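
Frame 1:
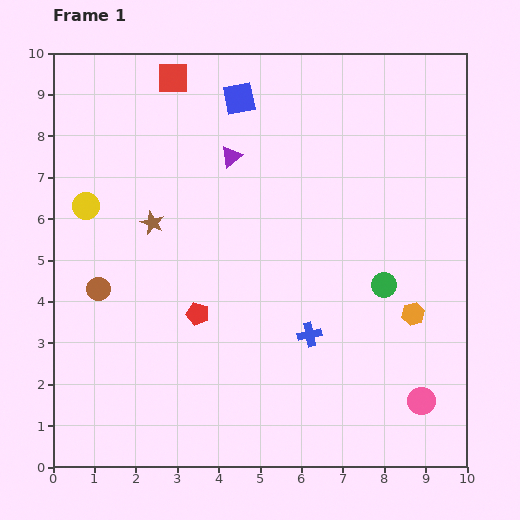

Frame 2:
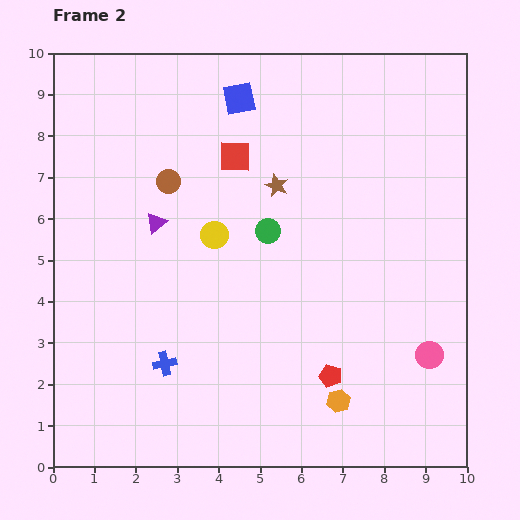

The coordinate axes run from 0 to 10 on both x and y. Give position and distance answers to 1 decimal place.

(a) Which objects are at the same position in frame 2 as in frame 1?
the blue square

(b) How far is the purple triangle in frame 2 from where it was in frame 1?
2.4

The purple triangle moved from (4.3, 7.5) to (2.5, 5.9), a distance of √(1.8² + 1.6²) ≈ 2.4.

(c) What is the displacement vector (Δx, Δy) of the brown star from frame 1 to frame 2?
(3.0, 0.9)

The brown star was at (2.4, 5.9) in frame 1 and (5.4, 6.8) in frame 2.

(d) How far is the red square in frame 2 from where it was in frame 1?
2.4

The red square moved from (2.9, 9.4) to (4.4, 7.5), a distance of √(1.5² + 1.9²) ≈ 2.4.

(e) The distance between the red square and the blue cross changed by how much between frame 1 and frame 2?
-1.7

Distance in frame 1: 7.0. Distance in frame 2: 5.3.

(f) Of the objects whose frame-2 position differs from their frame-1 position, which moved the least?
the pink circle

(moved 1.1)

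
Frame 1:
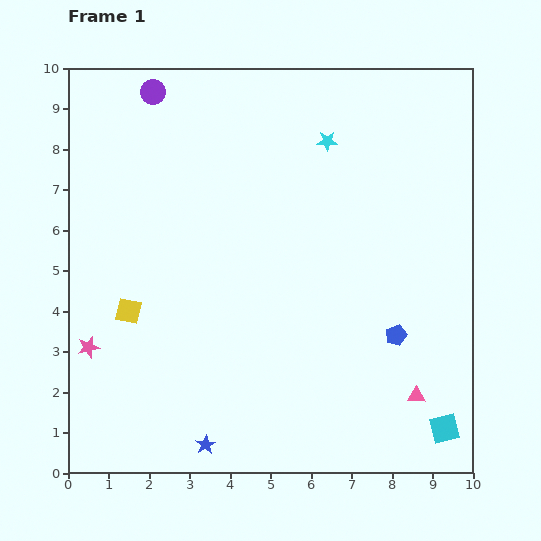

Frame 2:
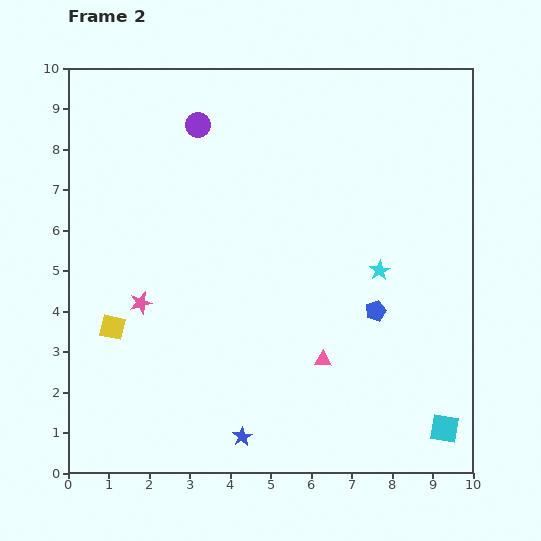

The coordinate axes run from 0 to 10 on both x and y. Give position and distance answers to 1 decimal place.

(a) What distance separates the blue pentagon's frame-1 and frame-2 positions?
0.8

The blue pentagon moved from (8.1, 3.4) to (7.6, 4.0), a distance of √(0.5² + 0.6²) ≈ 0.8.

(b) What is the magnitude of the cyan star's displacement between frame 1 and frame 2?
3.5

The cyan star moved from (6.4, 8.2) to (7.7, 5.0), a distance of √(1.3² + 3.2²) ≈ 3.5.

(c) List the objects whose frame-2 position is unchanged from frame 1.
the cyan square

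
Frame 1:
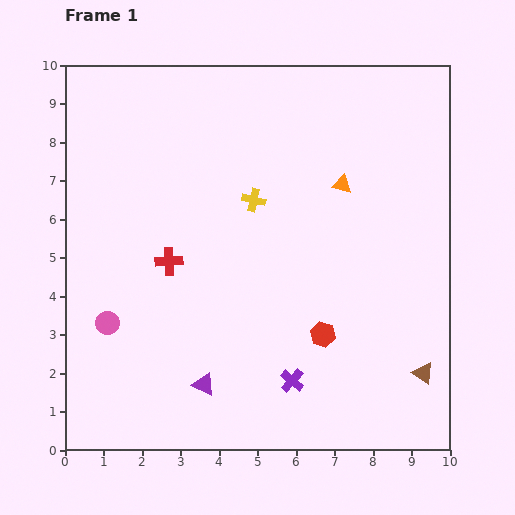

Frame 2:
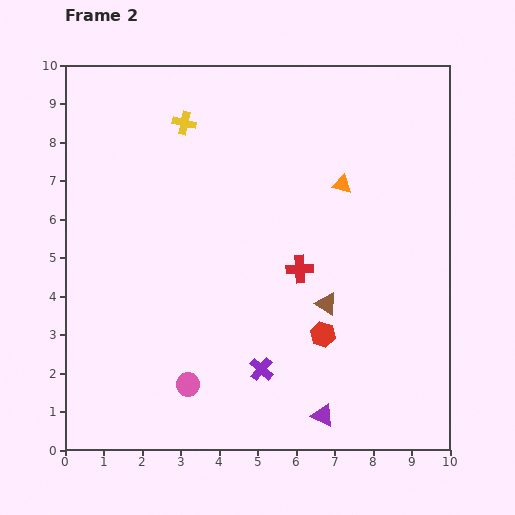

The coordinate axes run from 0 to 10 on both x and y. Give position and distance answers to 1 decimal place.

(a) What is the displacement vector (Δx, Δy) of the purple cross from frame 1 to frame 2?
(-0.8, 0.3)

The purple cross was at (5.9, 1.8) in frame 1 and (5.1, 2.1) in frame 2.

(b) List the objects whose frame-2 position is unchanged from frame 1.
the red hexagon, the orange triangle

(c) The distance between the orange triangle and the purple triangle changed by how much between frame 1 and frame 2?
-0.3

Distance in frame 1: 6.3. Distance in frame 2: 6.0.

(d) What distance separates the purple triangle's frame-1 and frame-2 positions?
3.2

The purple triangle moved from (3.6, 1.7) to (6.7, 0.9), a distance of √(3.1² + 0.8²) ≈ 3.2.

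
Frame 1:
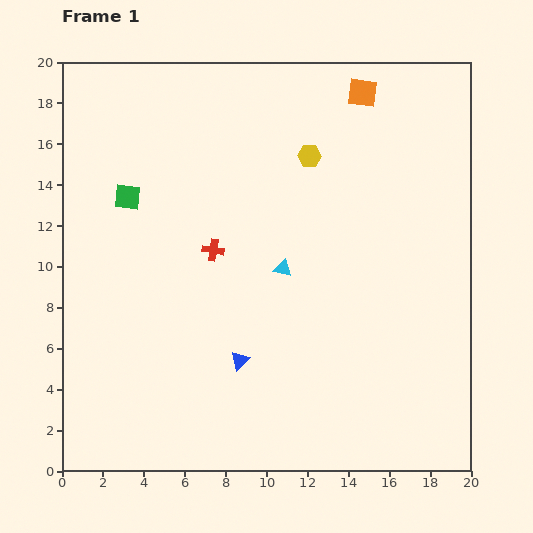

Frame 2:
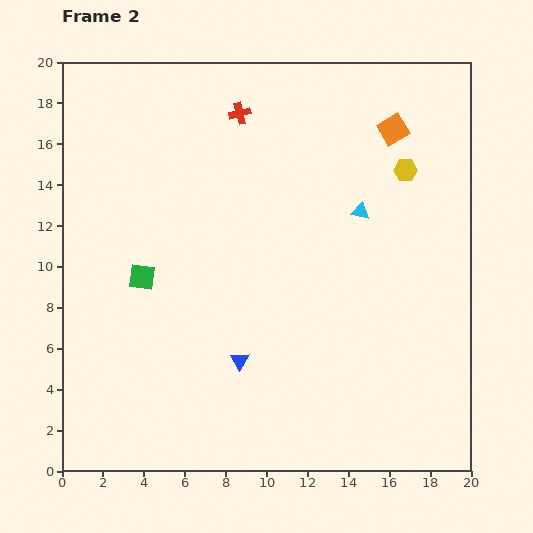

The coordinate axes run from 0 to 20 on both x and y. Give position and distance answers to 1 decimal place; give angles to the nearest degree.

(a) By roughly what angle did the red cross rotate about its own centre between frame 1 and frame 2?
23° counter-clockwise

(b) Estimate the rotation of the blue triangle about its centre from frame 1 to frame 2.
15° counter-clockwise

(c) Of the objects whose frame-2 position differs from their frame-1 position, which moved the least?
the orange square

(moved 2.3)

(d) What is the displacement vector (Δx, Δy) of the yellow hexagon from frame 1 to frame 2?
(4.7, -0.7)

The yellow hexagon was at (12.1, 15.4) in frame 1 and (16.8, 14.7) in frame 2.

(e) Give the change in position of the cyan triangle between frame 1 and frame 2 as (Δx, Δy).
(3.8, 2.8)

The cyan triangle was at (10.8, 9.9) in frame 1 and (14.6, 12.7) in frame 2.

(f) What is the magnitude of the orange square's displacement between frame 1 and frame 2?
2.3

The orange square moved from (14.7, 18.5) to (16.2, 16.7), a distance of √(1.5² + 1.8²) ≈ 2.3.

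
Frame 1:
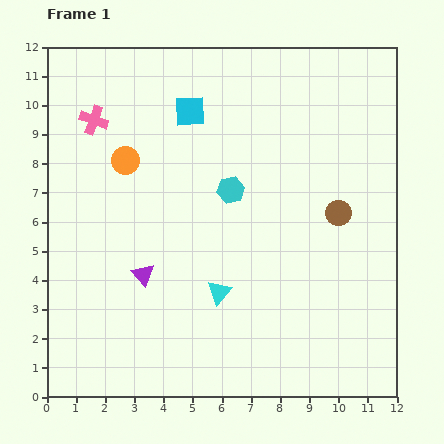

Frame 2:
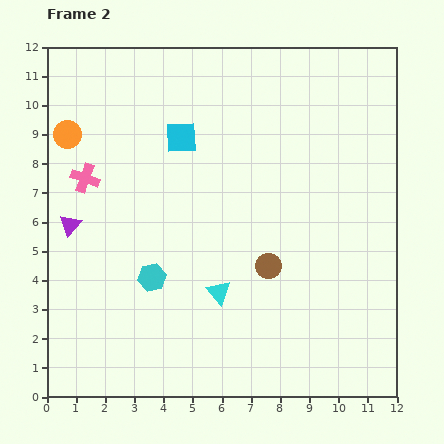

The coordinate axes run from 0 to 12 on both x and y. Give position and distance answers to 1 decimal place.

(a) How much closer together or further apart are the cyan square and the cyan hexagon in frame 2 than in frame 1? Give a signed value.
+1.9

Distance in frame 1: 3.0. Distance in frame 2: 4.9.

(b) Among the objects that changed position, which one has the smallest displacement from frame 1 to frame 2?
the cyan square

(moved 0.9)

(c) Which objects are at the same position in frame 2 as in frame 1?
the cyan triangle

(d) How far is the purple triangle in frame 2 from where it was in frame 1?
3.0

The purple triangle moved from (3.3, 4.2) to (0.8, 5.9), a distance of √(2.5² + 1.7²) ≈ 3.0.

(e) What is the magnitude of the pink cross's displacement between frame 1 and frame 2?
2.0

The pink cross moved from (1.6, 9.5) to (1.3, 7.5), a distance of √(0.3² + 2.0²) ≈ 2.0.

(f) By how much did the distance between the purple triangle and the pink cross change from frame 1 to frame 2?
-3.9

Distance in frame 1: 5.6. Distance in frame 2: 1.7.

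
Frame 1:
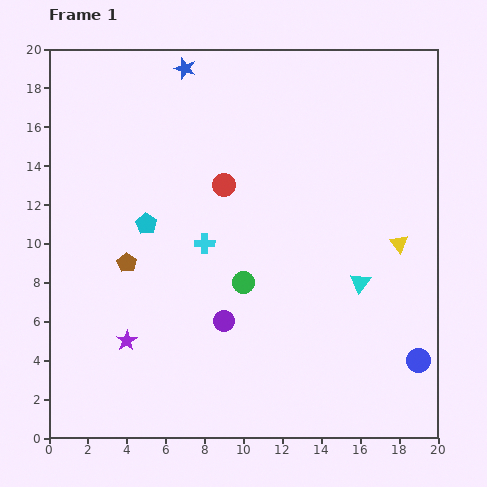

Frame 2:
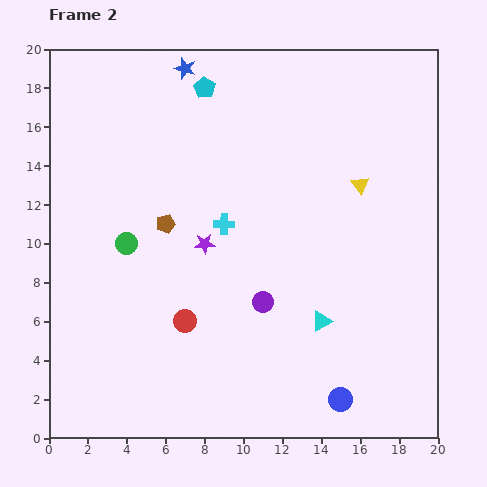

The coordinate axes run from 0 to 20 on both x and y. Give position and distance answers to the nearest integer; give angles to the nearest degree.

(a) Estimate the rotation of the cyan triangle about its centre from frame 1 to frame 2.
24° clockwise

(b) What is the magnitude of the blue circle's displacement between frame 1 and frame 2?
4

The blue circle moved from (19, 4) to (15, 2), a distance of √(4² + 2²) ≈ 4.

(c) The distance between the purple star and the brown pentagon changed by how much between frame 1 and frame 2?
-2

Distance in frame 1: 4. Distance in frame 2: 2.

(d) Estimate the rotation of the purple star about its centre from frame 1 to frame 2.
29° clockwise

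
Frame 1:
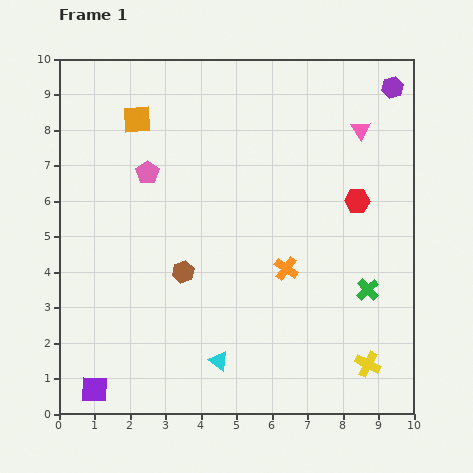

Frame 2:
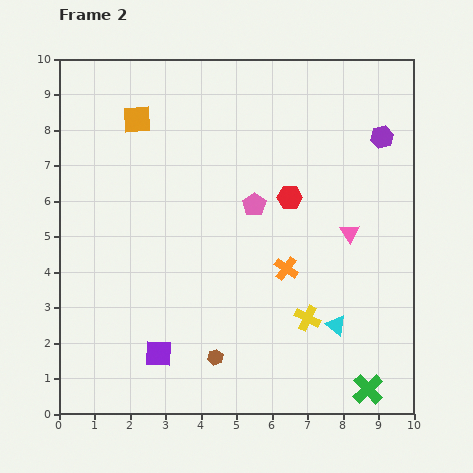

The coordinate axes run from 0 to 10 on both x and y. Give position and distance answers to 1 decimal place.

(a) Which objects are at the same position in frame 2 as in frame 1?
the orange square, the orange cross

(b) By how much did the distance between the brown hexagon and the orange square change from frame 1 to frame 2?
+2.6

Distance in frame 1: 4.5. Distance in frame 2: 7.1.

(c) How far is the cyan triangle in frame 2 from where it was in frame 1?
3.4

The cyan triangle moved from (4.5, 1.5) to (7.8, 2.5), a distance of √(3.3² + 1.0²) ≈ 3.4.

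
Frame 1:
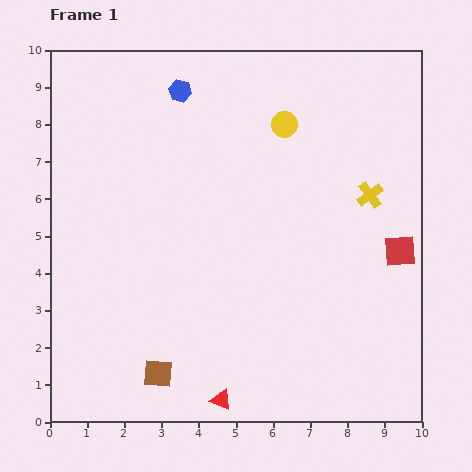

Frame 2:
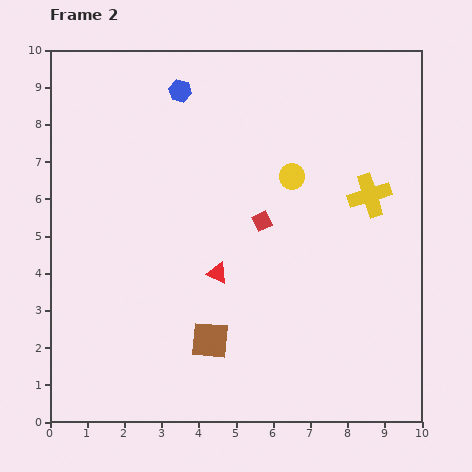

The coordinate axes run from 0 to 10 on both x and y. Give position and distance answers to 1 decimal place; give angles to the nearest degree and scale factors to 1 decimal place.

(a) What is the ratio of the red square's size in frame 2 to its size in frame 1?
0.6×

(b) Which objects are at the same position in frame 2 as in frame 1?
the yellow cross, the blue hexagon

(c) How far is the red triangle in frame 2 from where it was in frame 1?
3.4

The red triangle moved from (4.6, 0.6) to (4.5, 4.0), a distance of √(0.1² + 3.4²) ≈ 3.4.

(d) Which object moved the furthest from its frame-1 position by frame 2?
the red square

(moved 3.8; next 3.4)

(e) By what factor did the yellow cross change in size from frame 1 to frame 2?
1.6×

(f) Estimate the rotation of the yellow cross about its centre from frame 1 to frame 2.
17° clockwise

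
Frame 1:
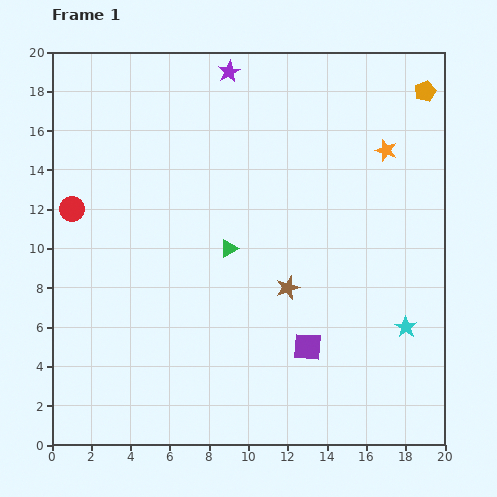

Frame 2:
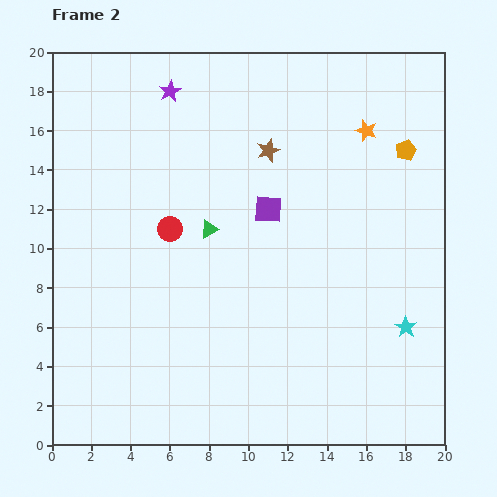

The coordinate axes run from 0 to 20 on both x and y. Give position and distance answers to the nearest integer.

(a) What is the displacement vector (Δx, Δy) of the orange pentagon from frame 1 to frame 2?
(-1, -3)

The orange pentagon was at (19, 18) in frame 1 and (18, 15) in frame 2.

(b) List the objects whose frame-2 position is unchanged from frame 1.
the cyan star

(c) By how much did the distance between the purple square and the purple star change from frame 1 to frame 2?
-7

Distance in frame 1: 15. Distance in frame 2: 8.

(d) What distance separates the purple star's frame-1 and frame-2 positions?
3

The purple star moved from (9, 19) to (6, 18), a distance of √(3² + 1²) ≈ 3.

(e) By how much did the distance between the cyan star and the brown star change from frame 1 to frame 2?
+5

Distance in frame 1: 6. Distance in frame 2: 11.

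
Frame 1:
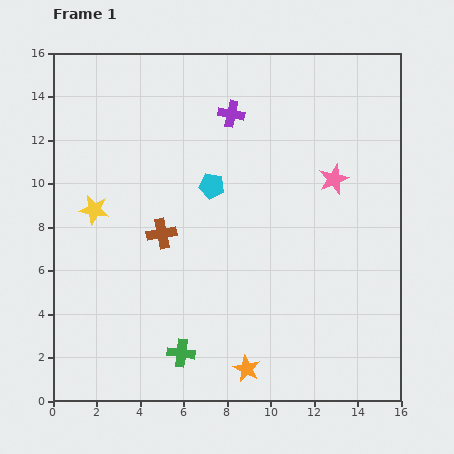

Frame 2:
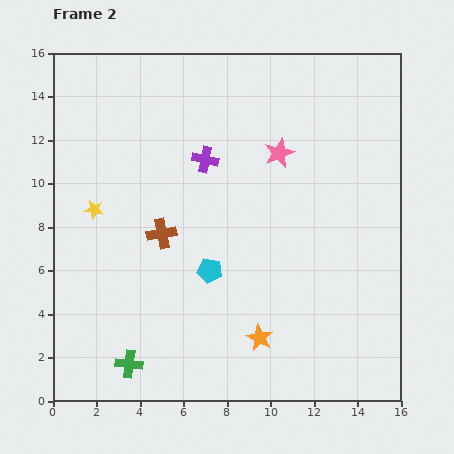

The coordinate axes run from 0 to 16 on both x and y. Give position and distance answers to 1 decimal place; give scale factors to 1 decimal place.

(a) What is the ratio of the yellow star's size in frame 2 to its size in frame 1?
0.7×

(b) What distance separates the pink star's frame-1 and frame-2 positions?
2.8

The pink star moved from (12.9, 10.2) to (10.4, 11.4), a distance of √(2.5² + 1.2²) ≈ 2.8.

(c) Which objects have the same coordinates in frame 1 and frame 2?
the brown cross, the yellow star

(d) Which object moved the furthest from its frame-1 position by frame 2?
the cyan pentagon

(moved 3.9; next 2.8)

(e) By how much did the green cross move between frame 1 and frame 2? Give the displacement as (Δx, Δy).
(-2.4, -0.5)

The green cross was at (5.9, 2.2) in frame 1 and (3.5, 1.7) in frame 2.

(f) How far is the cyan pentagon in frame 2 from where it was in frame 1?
3.9

The cyan pentagon moved from (7.3, 9.9) to (7.2, 6.0), a distance of √(0.1² + 3.9²) ≈ 3.9.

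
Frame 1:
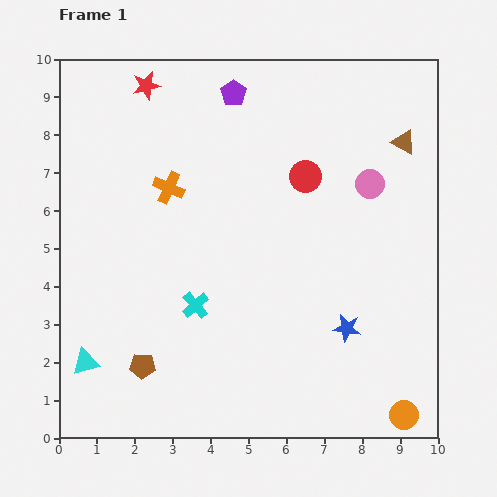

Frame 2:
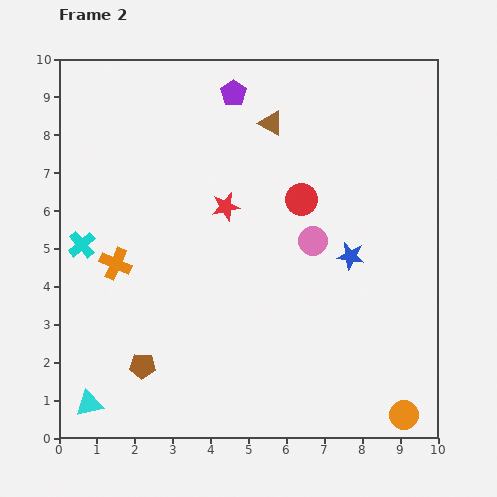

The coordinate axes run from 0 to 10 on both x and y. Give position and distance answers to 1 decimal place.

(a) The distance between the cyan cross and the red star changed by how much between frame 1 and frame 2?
-2.0

Distance in frame 1: 5.9. Distance in frame 2: 3.9.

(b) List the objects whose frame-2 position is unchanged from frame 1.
the orange circle, the purple pentagon, the brown pentagon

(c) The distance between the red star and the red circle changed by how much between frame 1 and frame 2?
-2.8

Distance in frame 1: 4.8. Distance in frame 2: 2.0.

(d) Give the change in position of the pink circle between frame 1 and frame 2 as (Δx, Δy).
(-1.5, -1.5)

The pink circle was at (8.2, 6.7) in frame 1 and (6.7, 5.2) in frame 2.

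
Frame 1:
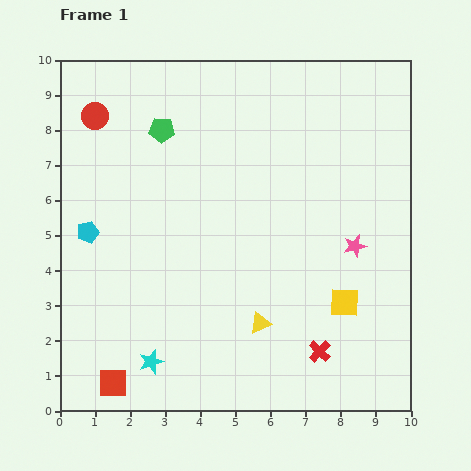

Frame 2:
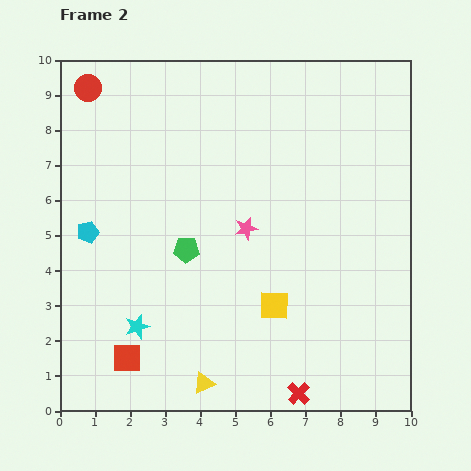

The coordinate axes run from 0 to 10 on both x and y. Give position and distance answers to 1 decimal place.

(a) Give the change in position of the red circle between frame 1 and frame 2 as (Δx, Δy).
(-0.2, 0.8)

The red circle was at (1.0, 8.4) in frame 1 and (0.8, 9.2) in frame 2.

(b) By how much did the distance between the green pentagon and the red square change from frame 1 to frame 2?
-3.8

Distance in frame 1: 7.3. Distance in frame 2: 3.5.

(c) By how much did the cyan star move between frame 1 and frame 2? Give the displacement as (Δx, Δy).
(-0.4, 1.0)

The cyan star was at (2.6, 1.4) in frame 1 and (2.2, 2.4) in frame 2.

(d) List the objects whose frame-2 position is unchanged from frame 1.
the cyan pentagon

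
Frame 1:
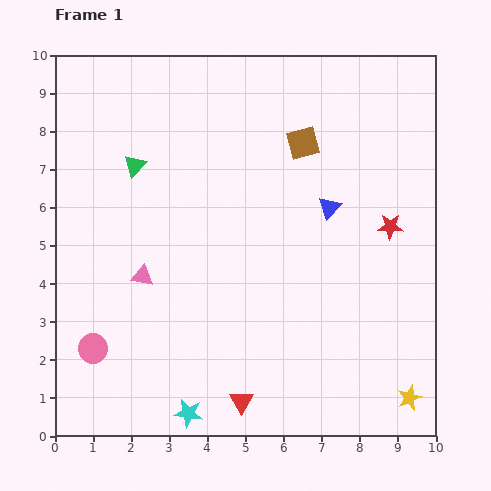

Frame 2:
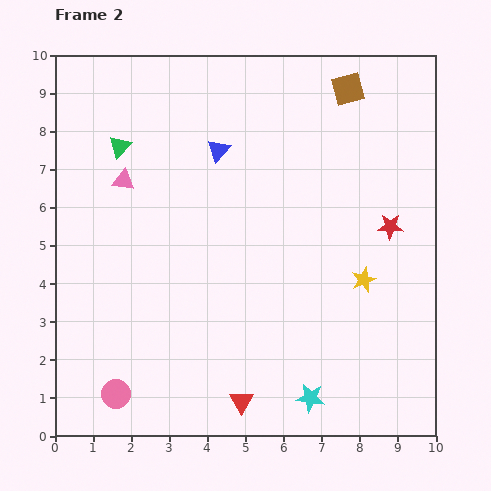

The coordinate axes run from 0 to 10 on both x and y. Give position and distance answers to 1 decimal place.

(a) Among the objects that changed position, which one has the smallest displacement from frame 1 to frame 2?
the green triangle

(moved 0.6)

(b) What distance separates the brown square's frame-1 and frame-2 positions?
1.8

The brown square moved from (6.5, 7.7) to (7.7, 9.1), a distance of √(1.2² + 1.4²) ≈ 1.8.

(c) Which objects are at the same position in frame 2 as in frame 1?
the red star, the red triangle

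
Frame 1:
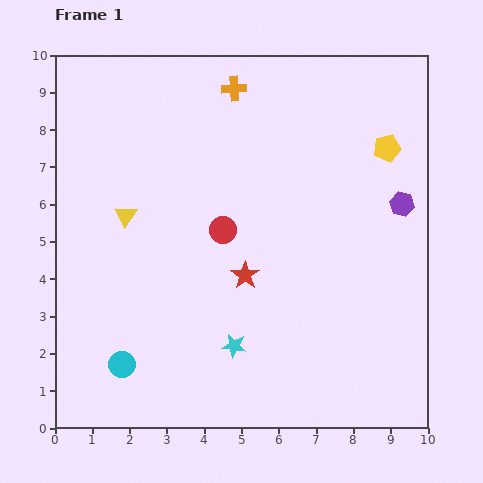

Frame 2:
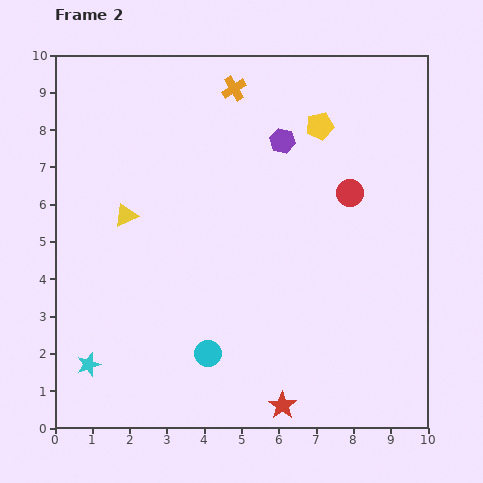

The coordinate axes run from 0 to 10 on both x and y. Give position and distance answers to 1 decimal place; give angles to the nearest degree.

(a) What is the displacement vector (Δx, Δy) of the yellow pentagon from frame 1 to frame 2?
(-1.8, 0.6)

The yellow pentagon was at (8.9, 7.5) in frame 1 and (7.1, 8.1) in frame 2.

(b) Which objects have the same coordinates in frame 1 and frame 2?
the orange cross, the yellow triangle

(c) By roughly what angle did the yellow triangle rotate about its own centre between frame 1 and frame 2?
33° clockwise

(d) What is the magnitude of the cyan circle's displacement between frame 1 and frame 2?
2.3

The cyan circle moved from (1.8, 1.7) to (4.1, 2.0), a distance of √(2.3² + 0.3²) ≈ 2.3.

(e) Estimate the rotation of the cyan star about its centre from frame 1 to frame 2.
27° counter-clockwise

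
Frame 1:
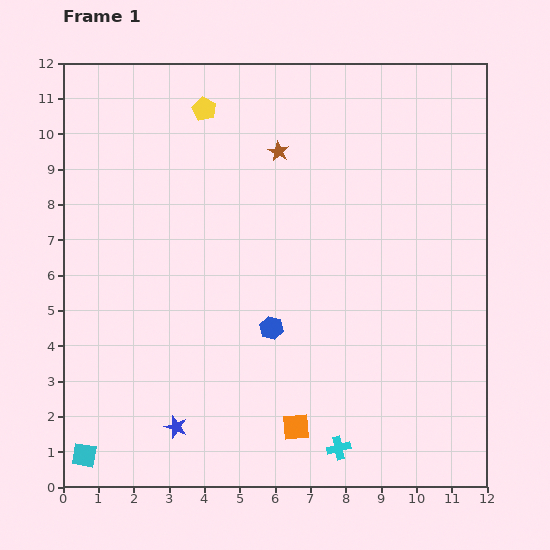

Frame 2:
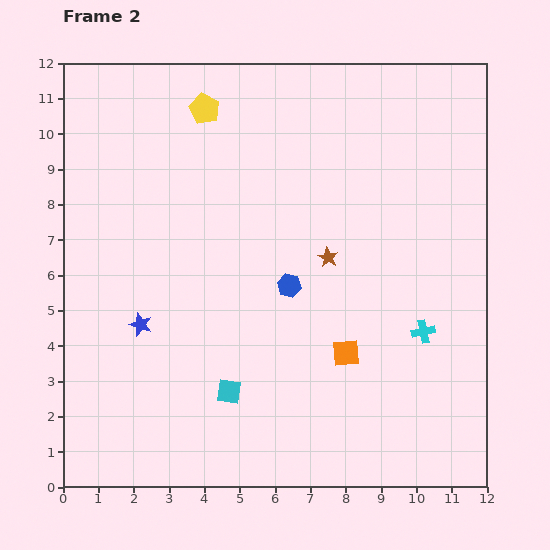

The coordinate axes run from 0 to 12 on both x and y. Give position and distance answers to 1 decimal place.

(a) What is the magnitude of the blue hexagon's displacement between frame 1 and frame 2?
1.3

The blue hexagon moved from (5.9, 4.5) to (6.4, 5.7), a distance of √(0.5² + 1.2²) ≈ 1.3.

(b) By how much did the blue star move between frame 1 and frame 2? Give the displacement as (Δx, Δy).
(-1.0, 2.9)

The blue star was at (3.2, 1.7) in frame 1 and (2.2, 4.6) in frame 2.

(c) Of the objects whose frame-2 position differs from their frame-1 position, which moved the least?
the blue hexagon

(moved 1.3)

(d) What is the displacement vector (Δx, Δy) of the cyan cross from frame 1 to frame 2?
(2.4, 3.3)

The cyan cross was at (7.8, 1.1) in frame 1 and (10.2, 4.4) in frame 2.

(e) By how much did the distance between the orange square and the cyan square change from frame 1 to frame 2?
-2.6

Distance in frame 1: 6.1. Distance in frame 2: 3.5.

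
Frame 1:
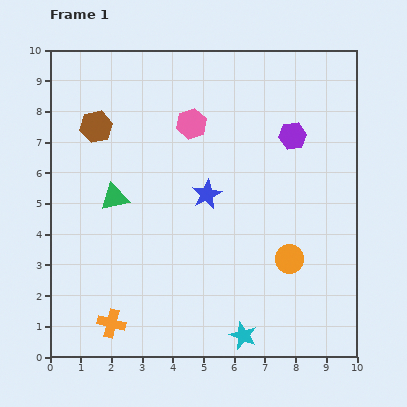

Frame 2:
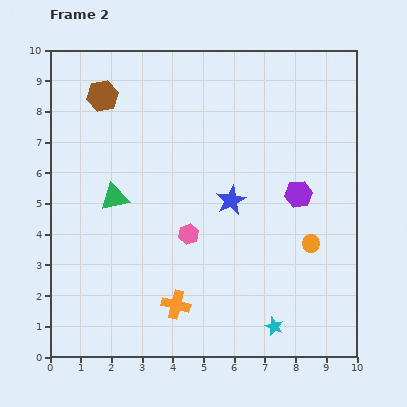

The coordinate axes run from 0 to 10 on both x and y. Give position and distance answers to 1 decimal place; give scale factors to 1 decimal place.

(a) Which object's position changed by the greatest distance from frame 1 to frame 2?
the pink hexagon

(moved 3.6; next 2.2)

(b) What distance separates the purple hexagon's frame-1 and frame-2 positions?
1.9

The purple hexagon moved from (7.9, 7.2) to (8.1, 5.3), a distance of √(0.2² + 1.9²) ≈ 1.9.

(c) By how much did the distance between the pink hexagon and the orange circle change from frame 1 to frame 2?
-1.4

Distance in frame 1: 5.4. Distance in frame 2: 4.0.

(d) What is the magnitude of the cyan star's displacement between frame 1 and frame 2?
1.0

The cyan star moved from (6.3, 0.7) to (7.3, 1.0), a distance of √(1.0² + 0.3²) ≈ 1.0.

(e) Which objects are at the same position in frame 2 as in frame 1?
the green triangle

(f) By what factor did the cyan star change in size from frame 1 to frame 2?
0.7×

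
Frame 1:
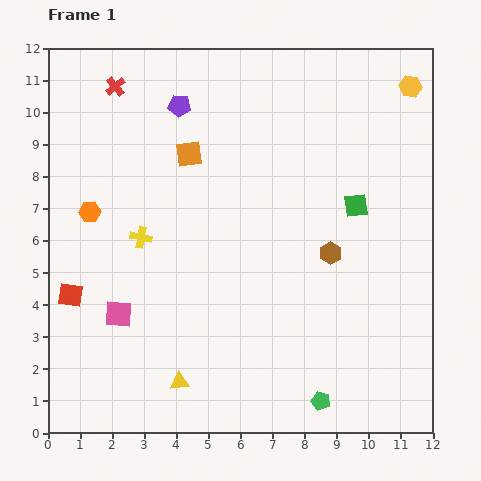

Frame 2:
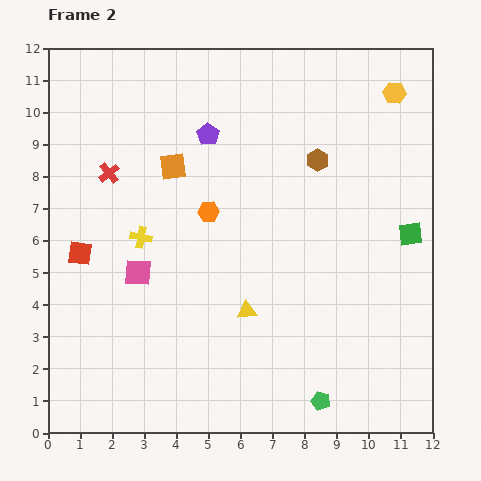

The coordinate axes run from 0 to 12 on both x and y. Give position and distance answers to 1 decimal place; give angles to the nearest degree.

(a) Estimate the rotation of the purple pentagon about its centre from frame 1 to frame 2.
27° clockwise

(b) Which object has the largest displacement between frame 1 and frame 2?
the orange hexagon

(moved 3.7; next 3.0)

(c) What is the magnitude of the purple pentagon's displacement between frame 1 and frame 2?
1.3

The purple pentagon moved from (4.1, 10.2) to (5.0, 9.3), a distance of √(0.9² + 0.9²) ≈ 1.3.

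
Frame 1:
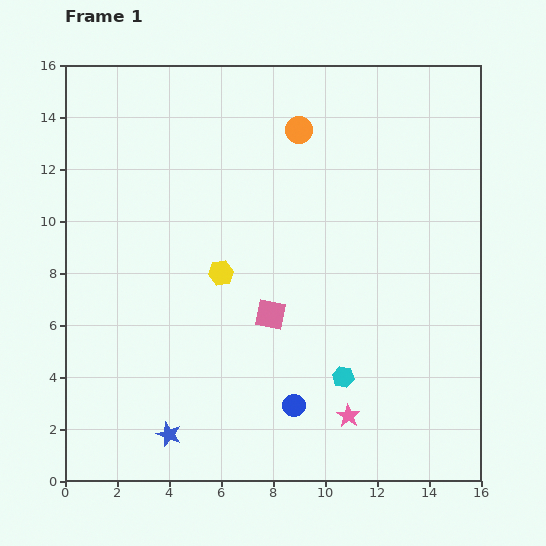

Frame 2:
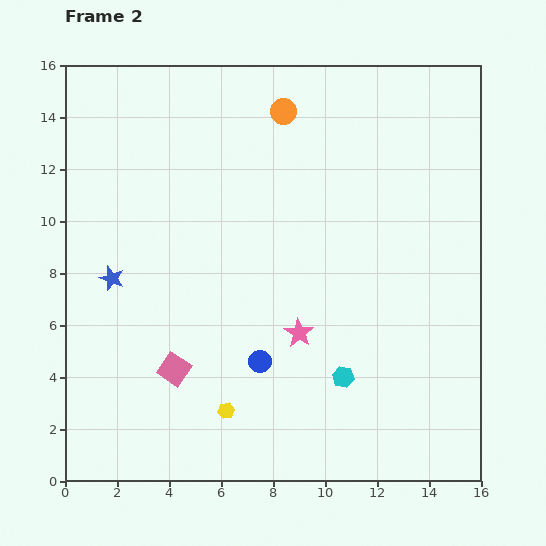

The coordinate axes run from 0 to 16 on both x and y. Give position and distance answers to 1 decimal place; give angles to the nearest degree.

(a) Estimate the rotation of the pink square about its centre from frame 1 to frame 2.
23° clockwise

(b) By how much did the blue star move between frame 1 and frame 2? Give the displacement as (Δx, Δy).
(-2.2, 6.0)

The blue star was at (4.0, 1.8) in frame 1 and (1.8, 7.8) in frame 2.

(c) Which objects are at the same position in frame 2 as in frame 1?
the cyan hexagon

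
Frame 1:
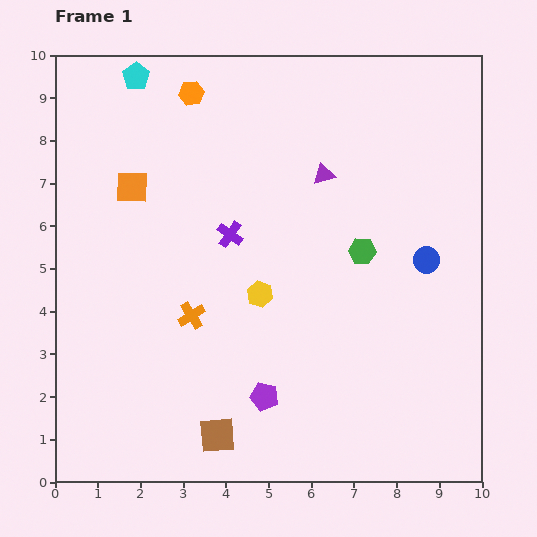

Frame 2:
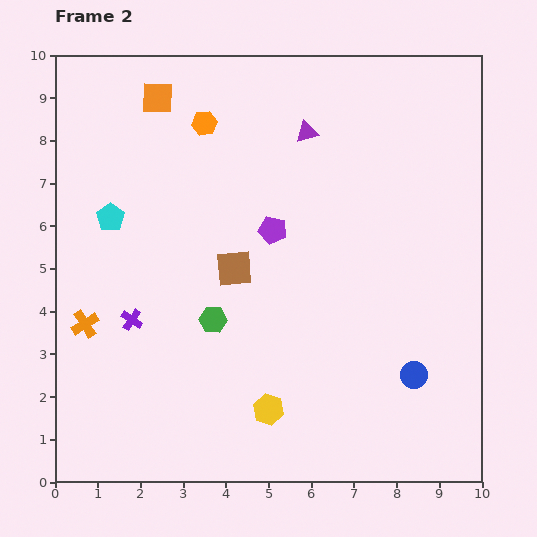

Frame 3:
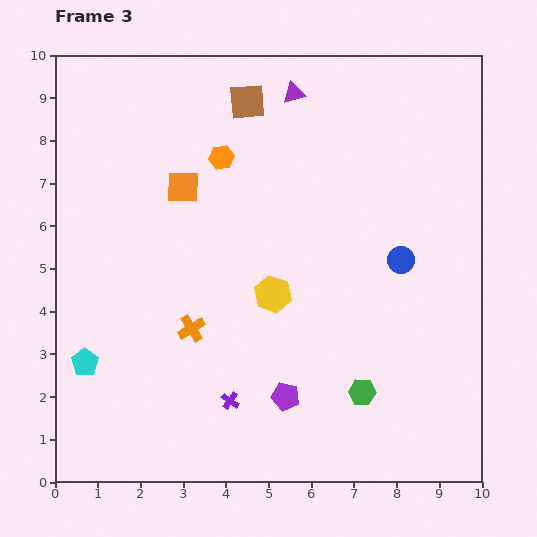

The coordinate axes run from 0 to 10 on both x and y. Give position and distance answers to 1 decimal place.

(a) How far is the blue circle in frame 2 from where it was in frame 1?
2.7

The blue circle moved from (8.7, 5.2) to (8.4, 2.5), a distance of √(0.3² + 2.7²) ≈ 2.7.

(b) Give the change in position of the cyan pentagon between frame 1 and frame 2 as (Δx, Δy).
(-0.6, -3.3)

The cyan pentagon was at (1.9, 9.5) in frame 1 and (1.3, 6.2) in frame 2.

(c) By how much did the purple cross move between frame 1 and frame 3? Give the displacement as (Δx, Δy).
(0.0, -3.9)

The purple cross was at (4.1, 5.8) in frame 1 and (4.1, 1.9) in frame 3.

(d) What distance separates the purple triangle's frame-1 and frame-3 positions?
2.0

The purple triangle moved from (6.3, 7.2) to (5.6, 9.1), a distance of √(0.7² + 1.9²) ≈ 2.0.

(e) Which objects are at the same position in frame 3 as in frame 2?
none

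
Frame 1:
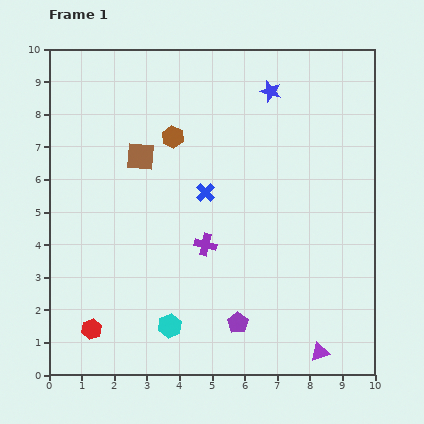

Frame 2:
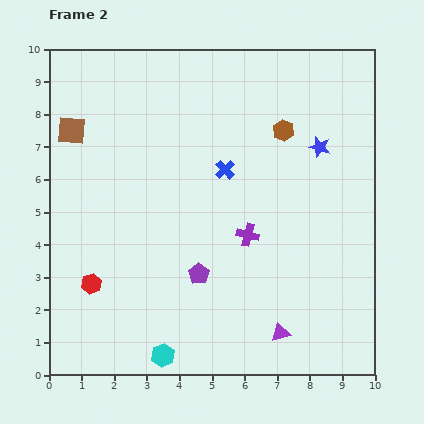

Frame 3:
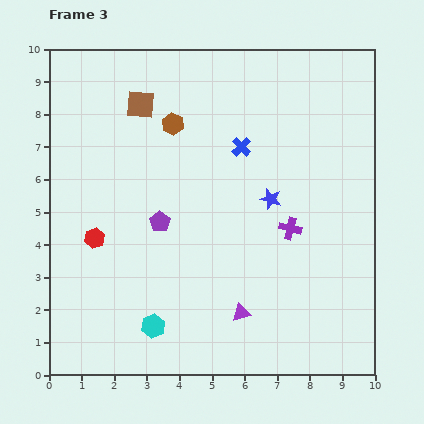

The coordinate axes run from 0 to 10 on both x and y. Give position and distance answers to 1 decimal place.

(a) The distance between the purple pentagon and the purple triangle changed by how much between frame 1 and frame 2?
+0.4

Distance in frame 1: 2.7. Distance in frame 2: 3.1.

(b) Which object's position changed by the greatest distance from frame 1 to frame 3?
the purple pentagon

(moved 3.9; next 3.3)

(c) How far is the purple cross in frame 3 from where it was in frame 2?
1.3

The purple cross moved from (6.1, 4.3) to (7.4, 4.5), a distance of √(1.3² + 0.2²) ≈ 1.3.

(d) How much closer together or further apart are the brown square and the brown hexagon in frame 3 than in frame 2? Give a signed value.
-5.3

Distance in frame 2: 6.5. Distance in frame 3: 1.2.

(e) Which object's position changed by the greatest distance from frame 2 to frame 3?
the brown hexagon

(moved 3.4; next 2.2)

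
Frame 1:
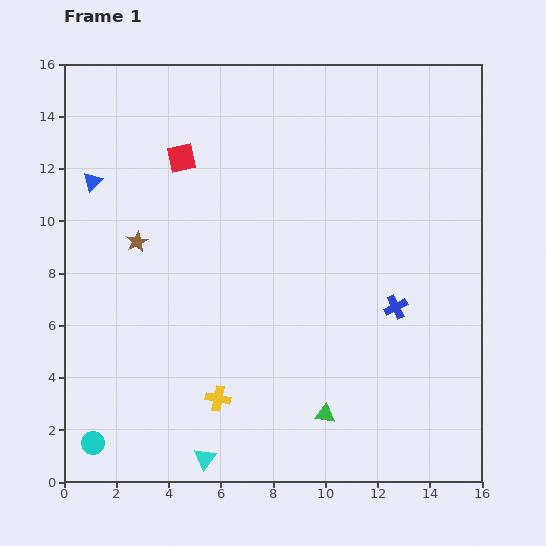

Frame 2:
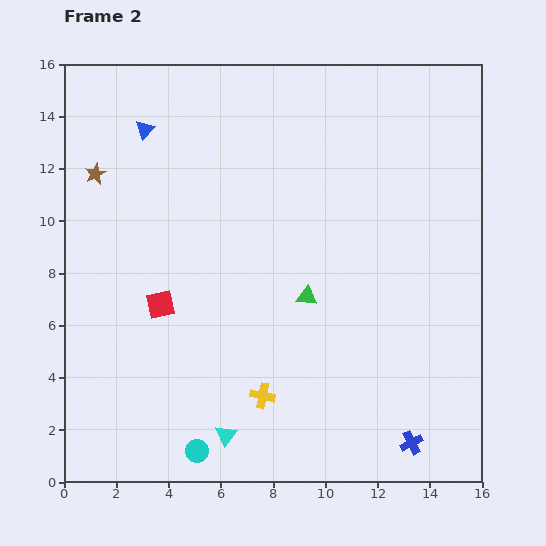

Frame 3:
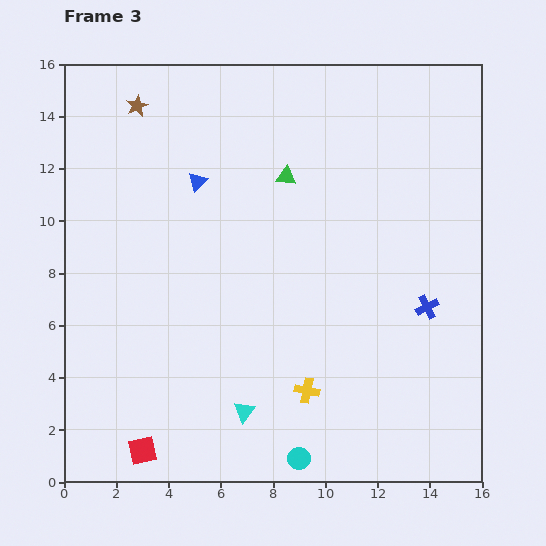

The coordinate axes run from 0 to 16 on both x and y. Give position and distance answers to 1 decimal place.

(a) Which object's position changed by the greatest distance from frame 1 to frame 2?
the red square

(moved 5.7; next 5.2)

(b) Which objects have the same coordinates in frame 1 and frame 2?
none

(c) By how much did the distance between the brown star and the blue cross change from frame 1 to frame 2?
+5.7

Distance in frame 1: 10.2. Distance in frame 2: 15.9.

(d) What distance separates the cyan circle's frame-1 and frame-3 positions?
7.9

The cyan circle moved from (1.1, 1.5) to (9.0, 0.9), a distance of √(7.9² + 0.6²) ≈ 7.9.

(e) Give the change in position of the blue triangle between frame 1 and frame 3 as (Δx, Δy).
(4.0, 0.0)

The blue triangle was at (1.1, 11.5) in frame 1 and (5.1, 11.5) in frame 3.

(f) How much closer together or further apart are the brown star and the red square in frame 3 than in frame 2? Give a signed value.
+7.6

Distance in frame 2: 5.6. Distance in frame 3: 13.2.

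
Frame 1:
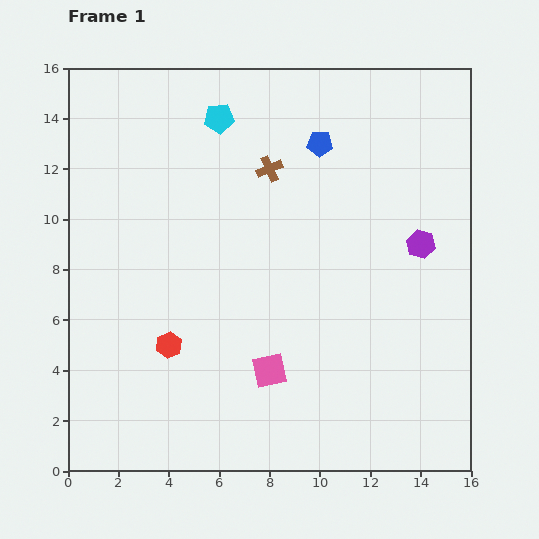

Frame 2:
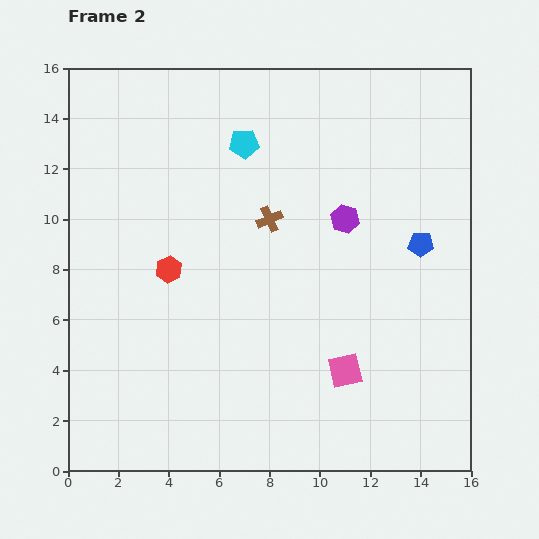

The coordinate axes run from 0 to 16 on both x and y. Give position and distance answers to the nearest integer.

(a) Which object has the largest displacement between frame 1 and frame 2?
the blue pentagon

(moved 6; next 3)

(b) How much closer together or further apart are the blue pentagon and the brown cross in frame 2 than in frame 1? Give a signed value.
+4

Distance in frame 1: 2. Distance in frame 2: 6.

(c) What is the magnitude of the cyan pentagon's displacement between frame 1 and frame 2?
1

The cyan pentagon moved from (6, 14) to (7, 13), a distance of √(1² + 1²) ≈ 1.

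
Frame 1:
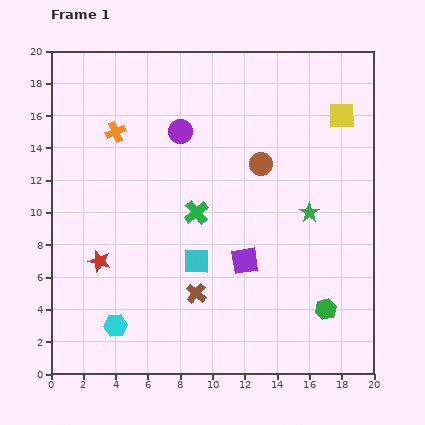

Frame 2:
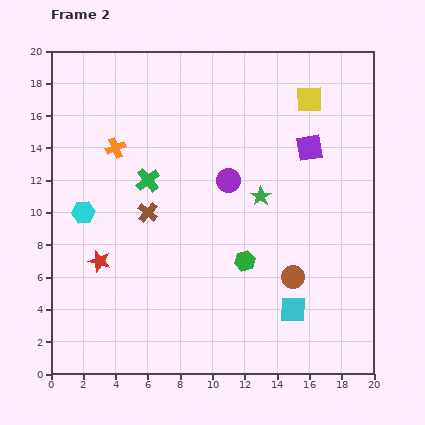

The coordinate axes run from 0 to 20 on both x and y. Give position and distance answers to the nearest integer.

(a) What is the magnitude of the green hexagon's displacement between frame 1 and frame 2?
6

The green hexagon moved from (17, 4) to (12, 7), a distance of √(5² + 3²) ≈ 6.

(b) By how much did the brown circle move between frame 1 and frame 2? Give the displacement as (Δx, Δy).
(2, -7)

The brown circle was at (13, 13) in frame 1 and (15, 6) in frame 2.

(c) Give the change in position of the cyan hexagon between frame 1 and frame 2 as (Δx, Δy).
(-2, 7)

The cyan hexagon was at (4, 3) in frame 1 and (2, 10) in frame 2.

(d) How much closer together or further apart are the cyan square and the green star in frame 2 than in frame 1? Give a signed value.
-1

Distance in frame 1: 8. Distance in frame 2: 7.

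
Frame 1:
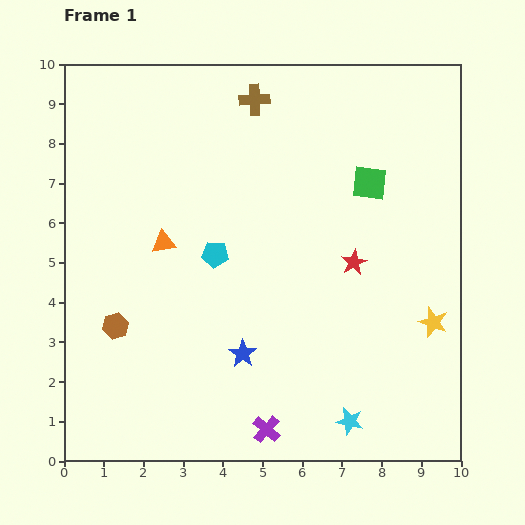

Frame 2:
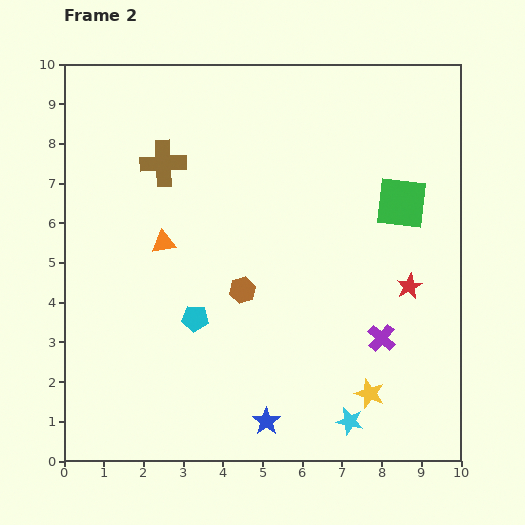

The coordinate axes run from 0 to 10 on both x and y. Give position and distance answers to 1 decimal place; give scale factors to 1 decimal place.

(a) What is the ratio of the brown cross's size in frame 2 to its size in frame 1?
1.5×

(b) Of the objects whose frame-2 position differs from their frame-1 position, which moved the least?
the green square

(moved 0.9)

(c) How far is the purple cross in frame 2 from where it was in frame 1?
3.7

The purple cross moved from (5.1, 0.8) to (8.0, 3.1), a distance of √(2.9² + 2.3²) ≈ 3.7.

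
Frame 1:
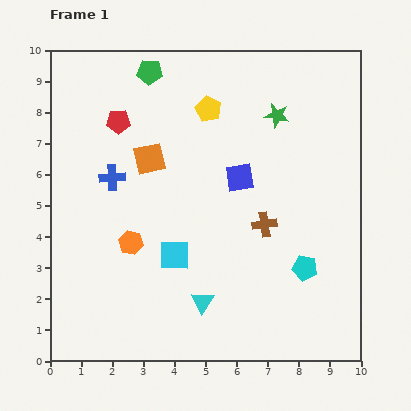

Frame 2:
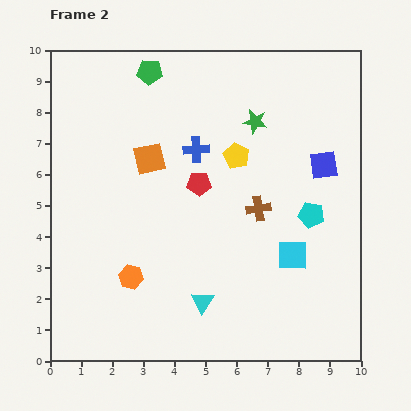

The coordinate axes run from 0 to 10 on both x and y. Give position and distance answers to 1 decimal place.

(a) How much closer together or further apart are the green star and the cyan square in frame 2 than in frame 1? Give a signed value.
-1.1

Distance in frame 1: 5.6. Distance in frame 2: 4.5.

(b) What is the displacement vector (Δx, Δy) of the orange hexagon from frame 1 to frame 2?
(0.0, -1.1)

The orange hexagon was at (2.6, 3.8) in frame 1 and (2.6, 2.7) in frame 2.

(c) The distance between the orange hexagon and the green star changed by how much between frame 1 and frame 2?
+0.2

Distance in frame 1: 6.2. Distance in frame 2: 6.4.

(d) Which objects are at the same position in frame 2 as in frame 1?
the cyan triangle, the green pentagon, the orange square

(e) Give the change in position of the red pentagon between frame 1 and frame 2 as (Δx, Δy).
(2.6, -2.0)

The red pentagon was at (2.2, 7.7) in frame 1 and (4.8, 5.7) in frame 2.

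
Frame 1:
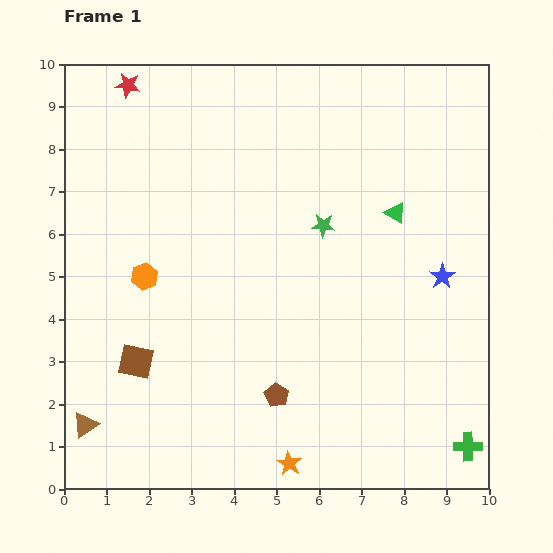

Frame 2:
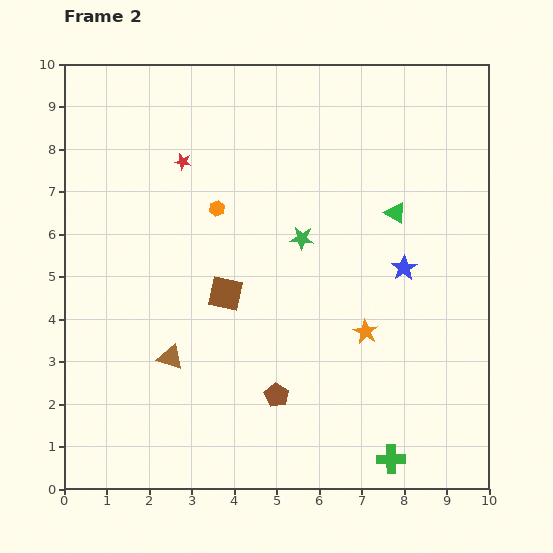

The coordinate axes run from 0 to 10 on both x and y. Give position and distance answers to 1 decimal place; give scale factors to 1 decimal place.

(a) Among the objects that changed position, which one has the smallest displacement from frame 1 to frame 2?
the green star

(moved 0.6)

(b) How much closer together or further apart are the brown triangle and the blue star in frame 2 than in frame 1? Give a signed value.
-3.2

Distance in frame 1: 9.1. Distance in frame 2: 5.9.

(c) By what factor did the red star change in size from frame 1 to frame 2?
0.7×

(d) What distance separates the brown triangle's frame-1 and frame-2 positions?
2.6

The brown triangle moved from (0.5, 1.5) to (2.5, 3.1), a distance of √(2.0² + 1.6²) ≈ 2.6.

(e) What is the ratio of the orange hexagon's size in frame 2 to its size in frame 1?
0.6×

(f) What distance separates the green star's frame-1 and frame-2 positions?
0.6

The green star moved from (6.1, 6.2) to (5.6, 5.9), a distance of √(0.5² + 0.3²) ≈ 0.6.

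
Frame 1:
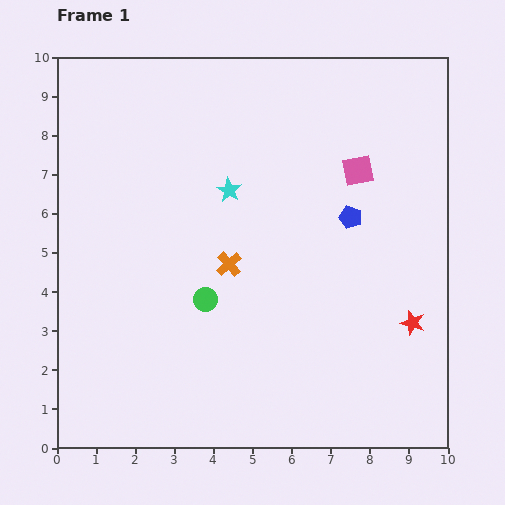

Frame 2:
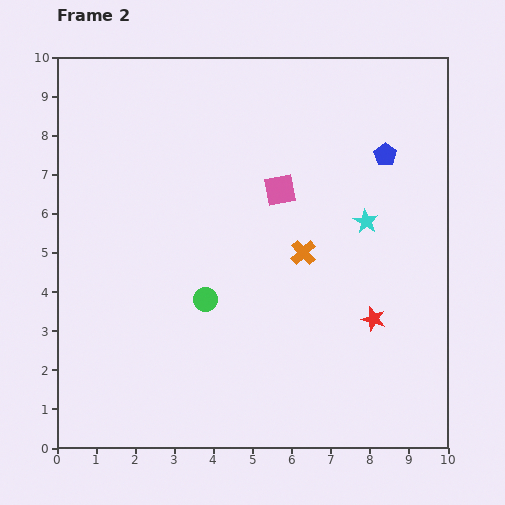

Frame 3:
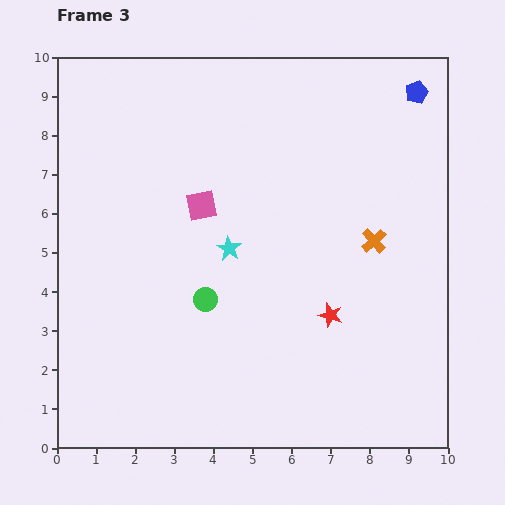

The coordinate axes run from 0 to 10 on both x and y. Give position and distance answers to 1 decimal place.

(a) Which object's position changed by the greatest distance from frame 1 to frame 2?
the cyan star

(moved 3.6; next 2.1)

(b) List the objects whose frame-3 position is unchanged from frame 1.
the green circle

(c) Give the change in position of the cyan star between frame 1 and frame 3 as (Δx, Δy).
(0.0, -1.5)

The cyan star was at (4.4, 6.6) in frame 1 and (4.4, 5.1) in frame 3.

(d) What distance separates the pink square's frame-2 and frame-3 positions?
2.0

The pink square moved from (5.7, 6.6) to (3.7, 6.2), a distance of √(2.0² + 0.4²) ≈ 2.0.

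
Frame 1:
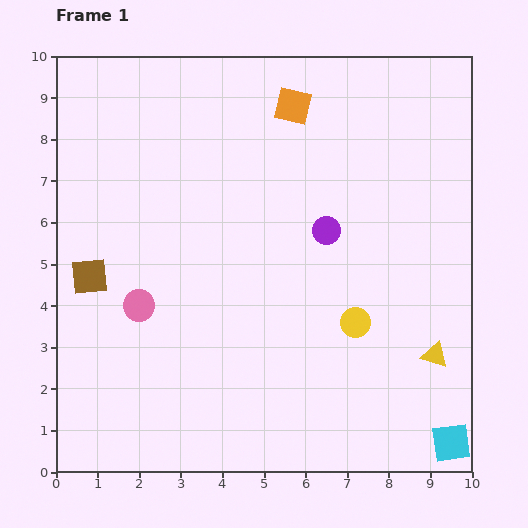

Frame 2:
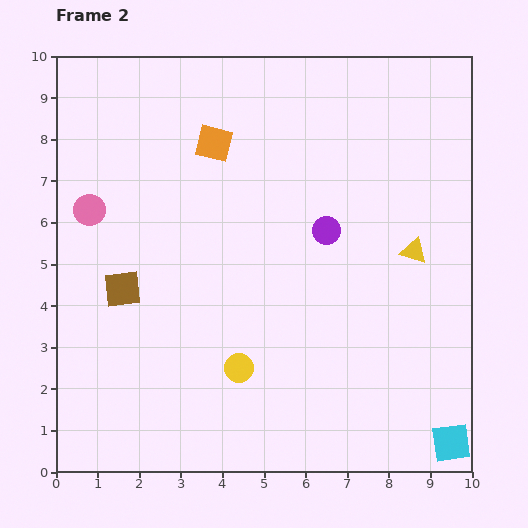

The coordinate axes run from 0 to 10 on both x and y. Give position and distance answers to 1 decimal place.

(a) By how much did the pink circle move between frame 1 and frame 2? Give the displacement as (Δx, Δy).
(-1.2, 2.3)

The pink circle was at (2.0, 4.0) in frame 1 and (0.8, 6.3) in frame 2.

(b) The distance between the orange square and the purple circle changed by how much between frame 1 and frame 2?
+0.3

Distance in frame 1: 3.1. Distance in frame 2: 3.4.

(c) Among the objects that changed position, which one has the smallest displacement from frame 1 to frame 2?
the brown square

(moved 0.9)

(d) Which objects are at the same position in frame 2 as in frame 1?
the purple circle, the cyan square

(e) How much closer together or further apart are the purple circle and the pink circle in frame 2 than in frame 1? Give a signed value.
+0.9

Distance in frame 1: 4.8. Distance in frame 2: 5.7.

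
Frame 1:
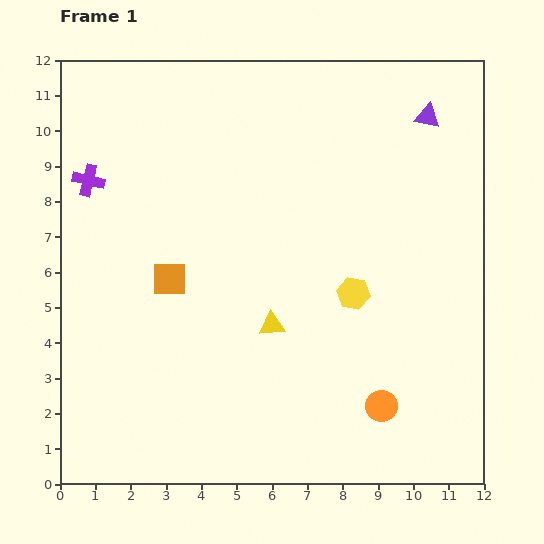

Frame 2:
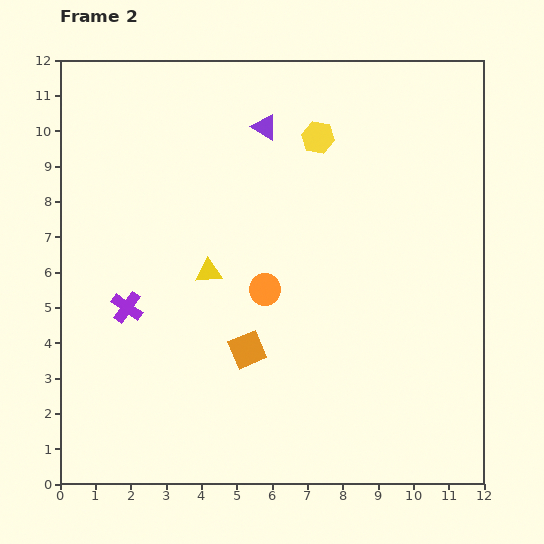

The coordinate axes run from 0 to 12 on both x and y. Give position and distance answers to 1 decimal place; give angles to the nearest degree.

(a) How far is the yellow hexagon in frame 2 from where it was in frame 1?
4.5

The yellow hexagon moved from (8.3, 5.4) to (7.3, 9.8), a distance of √(1.0² + 4.4²) ≈ 4.5.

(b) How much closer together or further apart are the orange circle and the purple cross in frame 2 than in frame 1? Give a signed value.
-6.6

Distance in frame 1: 10.5. Distance in frame 2: 3.9.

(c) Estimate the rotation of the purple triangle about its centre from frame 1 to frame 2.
20° clockwise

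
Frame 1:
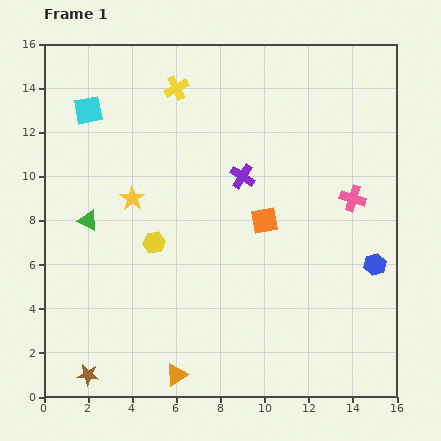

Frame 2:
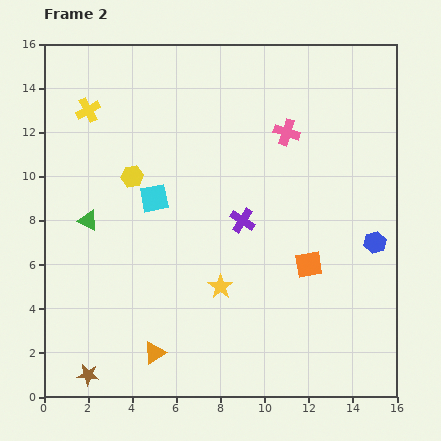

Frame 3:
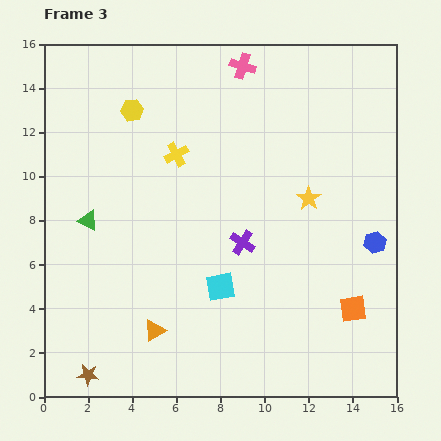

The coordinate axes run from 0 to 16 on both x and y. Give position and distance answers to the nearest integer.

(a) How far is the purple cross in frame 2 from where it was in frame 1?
2

The purple cross moved from (9, 10) to (9, 8), a distance of √(0² + 2²) ≈ 2.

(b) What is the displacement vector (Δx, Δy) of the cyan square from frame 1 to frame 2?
(3, -4)

The cyan square was at (2, 13) in frame 1 and (5, 9) in frame 2.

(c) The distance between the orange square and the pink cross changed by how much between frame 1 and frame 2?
+2

Distance in frame 1: 4. Distance in frame 2: 6.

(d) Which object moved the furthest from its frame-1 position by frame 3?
the cyan square

(moved 10; next 8)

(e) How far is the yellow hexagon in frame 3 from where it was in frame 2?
3

The yellow hexagon moved from (4, 10) to (4, 13), a distance of √(0² + 3²) ≈ 3.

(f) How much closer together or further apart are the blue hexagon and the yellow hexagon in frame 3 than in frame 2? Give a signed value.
+2

Distance in frame 2: 11. Distance in frame 3: 13.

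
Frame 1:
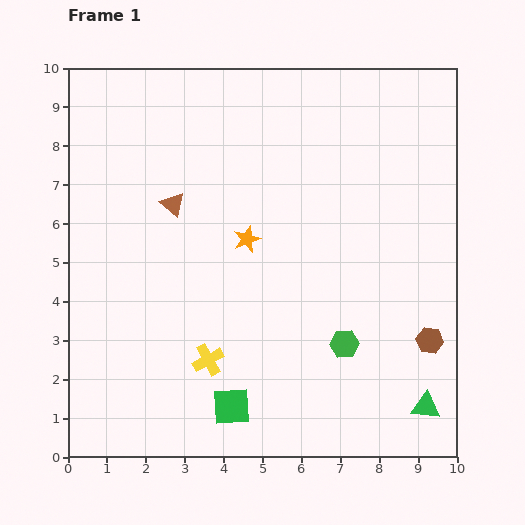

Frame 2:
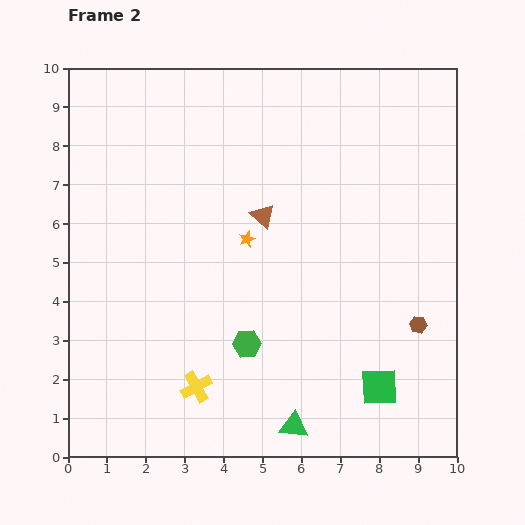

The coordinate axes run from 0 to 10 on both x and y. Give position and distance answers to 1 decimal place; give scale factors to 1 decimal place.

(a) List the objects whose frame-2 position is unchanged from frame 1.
the orange star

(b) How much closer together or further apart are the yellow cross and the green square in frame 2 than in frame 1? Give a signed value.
+3.4

Distance in frame 1: 1.3. Distance in frame 2: 4.7.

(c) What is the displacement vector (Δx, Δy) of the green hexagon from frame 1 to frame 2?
(-2.5, 0.0)

The green hexagon was at (7.1, 2.9) in frame 1 and (4.6, 2.9) in frame 2.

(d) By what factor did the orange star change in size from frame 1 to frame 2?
0.6×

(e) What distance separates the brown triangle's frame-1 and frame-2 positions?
2.3

The brown triangle moved from (2.7, 6.5) to (5.0, 6.2), a distance of √(2.3² + 0.3²) ≈ 2.3.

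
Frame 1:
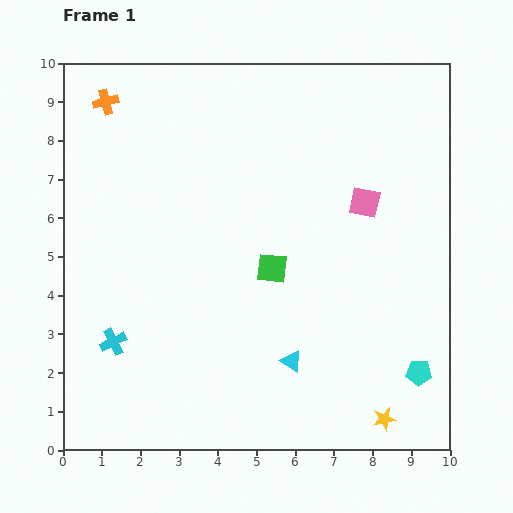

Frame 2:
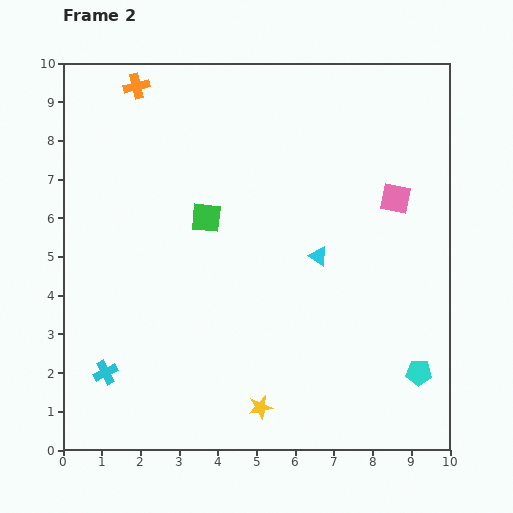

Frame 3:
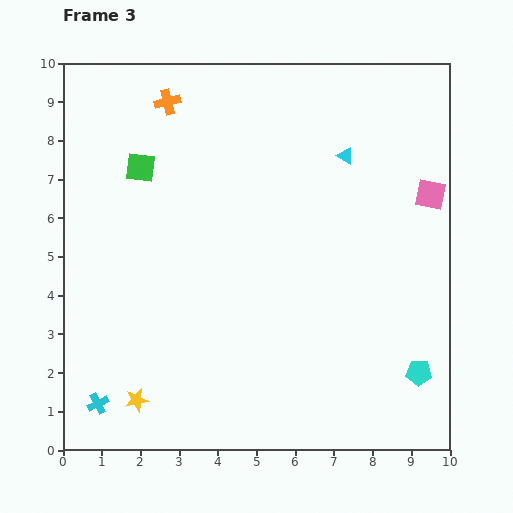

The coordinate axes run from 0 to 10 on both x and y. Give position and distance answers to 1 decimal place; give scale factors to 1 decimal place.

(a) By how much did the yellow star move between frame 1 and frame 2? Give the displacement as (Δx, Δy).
(-3.2, 0.3)

The yellow star was at (8.3, 0.8) in frame 1 and (5.1, 1.1) in frame 2.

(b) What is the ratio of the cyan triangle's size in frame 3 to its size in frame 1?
0.8×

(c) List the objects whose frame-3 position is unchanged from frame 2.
the cyan pentagon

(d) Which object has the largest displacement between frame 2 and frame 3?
the yellow star

(moved 3.2; next 2.7)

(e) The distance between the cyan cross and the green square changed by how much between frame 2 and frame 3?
+1.4

Distance in frame 2: 4.8. Distance in frame 3: 6.2.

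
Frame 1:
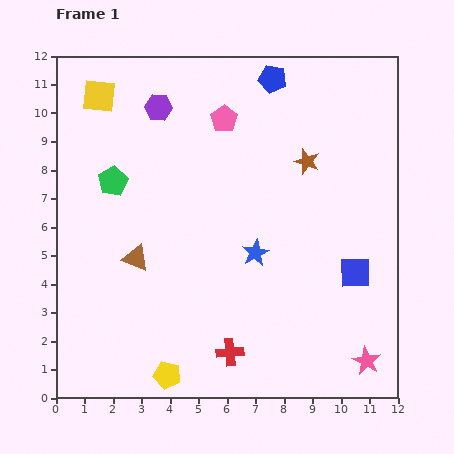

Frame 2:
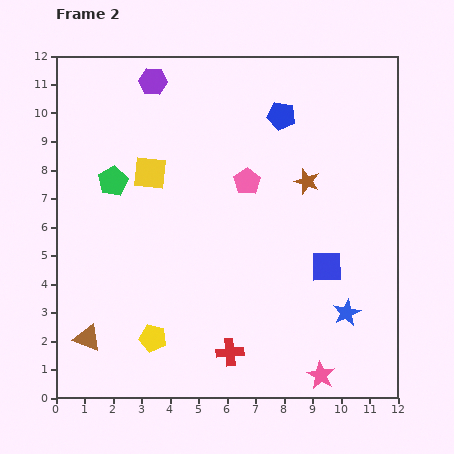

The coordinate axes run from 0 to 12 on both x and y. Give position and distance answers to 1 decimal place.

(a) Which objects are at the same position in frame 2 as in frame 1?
the green pentagon, the red cross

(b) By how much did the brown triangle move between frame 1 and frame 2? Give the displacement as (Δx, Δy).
(-1.7, -2.8)

The brown triangle was at (2.8, 4.9) in frame 1 and (1.1, 2.1) in frame 2.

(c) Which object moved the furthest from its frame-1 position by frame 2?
the blue star

(moved 3.8; next 3.3)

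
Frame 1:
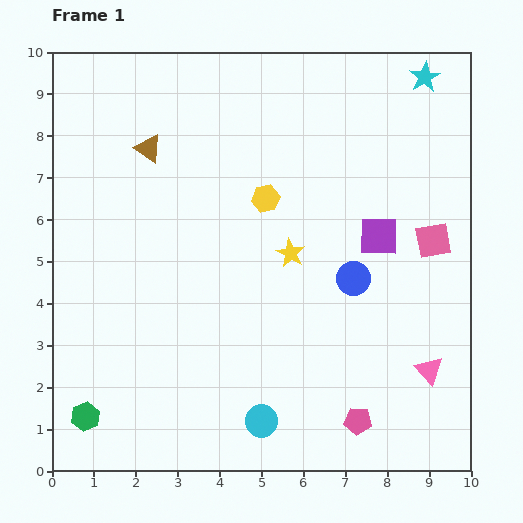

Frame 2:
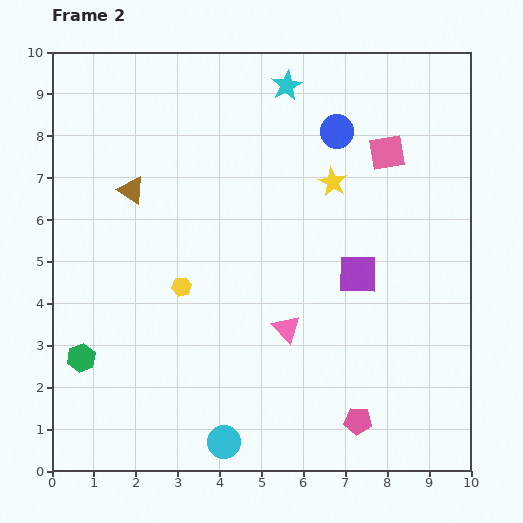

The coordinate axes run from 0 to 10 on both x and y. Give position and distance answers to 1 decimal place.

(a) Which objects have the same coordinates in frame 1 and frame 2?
the pink pentagon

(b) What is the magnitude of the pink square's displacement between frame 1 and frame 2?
2.4

The pink square moved from (9.1, 5.5) to (8.0, 7.6), a distance of √(1.1² + 2.1²) ≈ 2.4.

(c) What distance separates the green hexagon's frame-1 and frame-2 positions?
1.4

The green hexagon moved from (0.8, 1.3) to (0.7, 2.7), a distance of √(0.1² + 1.4²) ≈ 1.4.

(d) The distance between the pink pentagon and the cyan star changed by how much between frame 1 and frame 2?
-0.2

Distance in frame 1: 8.4. Distance in frame 2: 8.2.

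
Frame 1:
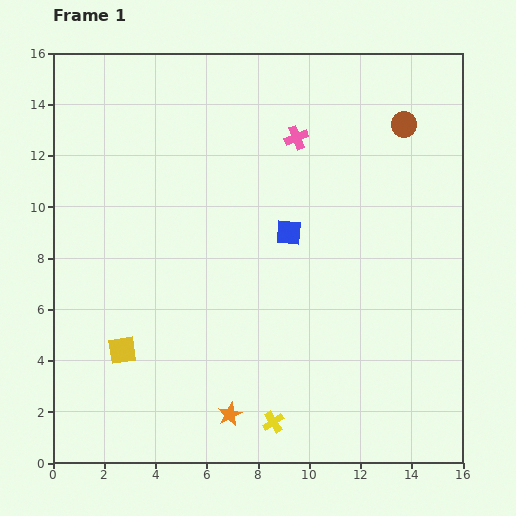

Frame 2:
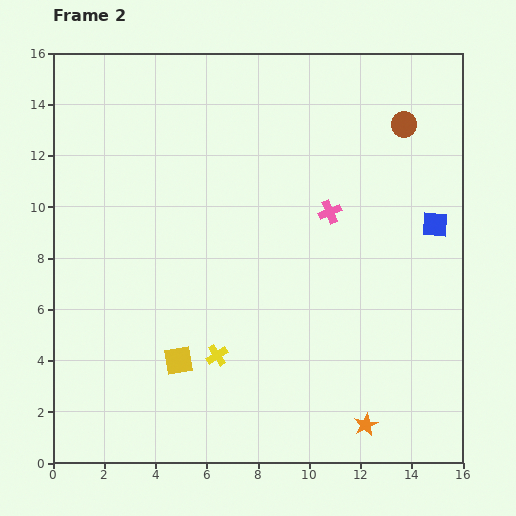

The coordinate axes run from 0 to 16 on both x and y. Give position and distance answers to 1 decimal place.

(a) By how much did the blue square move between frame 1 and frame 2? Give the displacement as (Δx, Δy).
(5.7, 0.3)

The blue square was at (9.2, 9.0) in frame 1 and (14.9, 9.3) in frame 2.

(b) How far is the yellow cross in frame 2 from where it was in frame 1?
3.4

The yellow cross moved from (8.6, 1.6) to (6.4, 4.2), a distance of √(2.2² + 2.6²) ≈ 3.4.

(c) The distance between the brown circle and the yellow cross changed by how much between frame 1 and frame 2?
-1.1

Distance in frame 1: 12.7. Distance in frame 2: 11.6.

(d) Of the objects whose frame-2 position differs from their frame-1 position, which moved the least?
the yellow square

(moved 2.2)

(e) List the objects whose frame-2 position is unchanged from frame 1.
the brown circle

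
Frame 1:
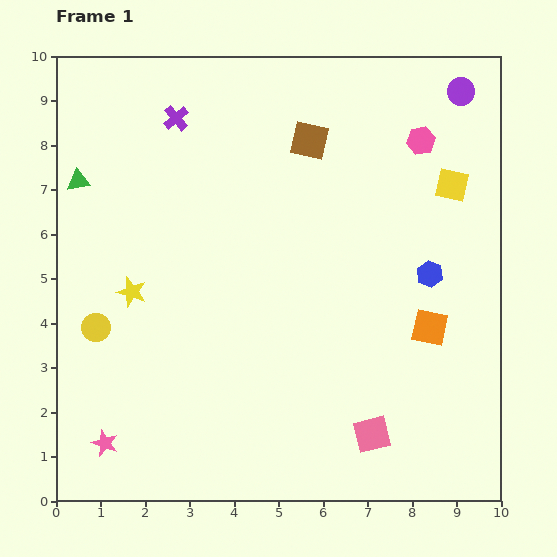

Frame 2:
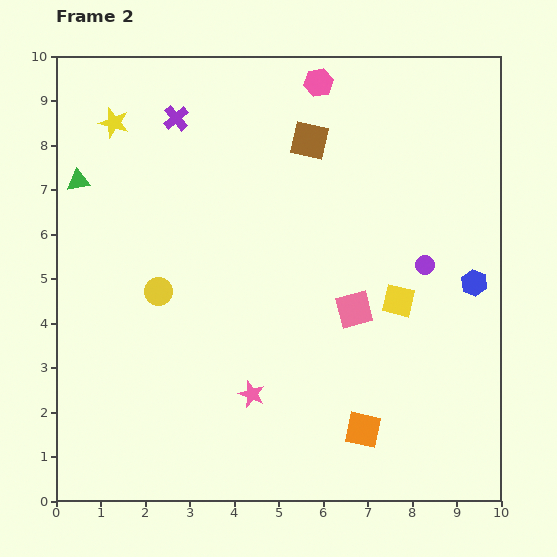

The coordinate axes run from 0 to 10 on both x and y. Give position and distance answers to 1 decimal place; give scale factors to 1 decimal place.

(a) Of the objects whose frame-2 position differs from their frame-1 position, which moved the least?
the blue hexagon

(moved 1.0)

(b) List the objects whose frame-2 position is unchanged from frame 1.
the brown square, the green triangle, the purple cross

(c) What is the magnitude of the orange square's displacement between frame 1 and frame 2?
2.7

The orange square moved from (8.4, 3.9) to (6.9, 1.6), a distance of √(1.5² + 2.3²) ≈ 2.7.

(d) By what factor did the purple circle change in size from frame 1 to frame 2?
0.7×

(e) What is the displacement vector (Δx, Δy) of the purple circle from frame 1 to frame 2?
(-0.8, -3.9)

The purple circle was at (9.1, 9.2) in frame 1 and (8.3, 5.3) in frame 2.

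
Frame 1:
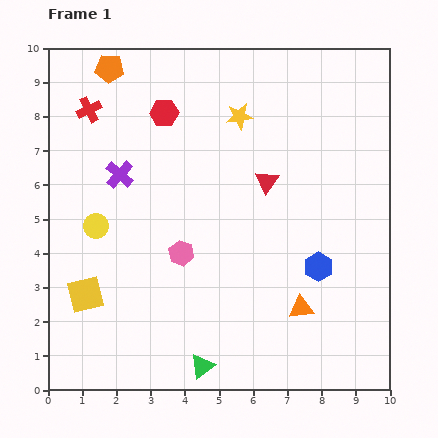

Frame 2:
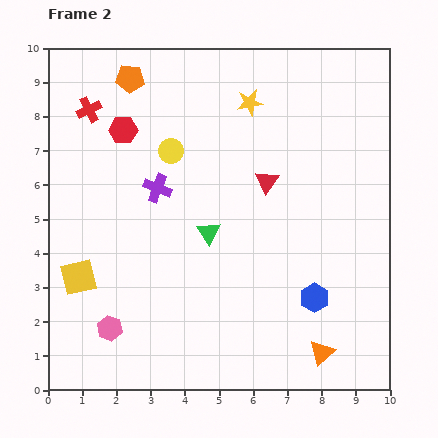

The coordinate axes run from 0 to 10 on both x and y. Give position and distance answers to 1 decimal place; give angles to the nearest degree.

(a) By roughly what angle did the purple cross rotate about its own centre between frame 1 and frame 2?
20° counter-clockwise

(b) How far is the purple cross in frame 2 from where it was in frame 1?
1.2

The purple cross moved from (2.1, 6.3) to (3.2, 5.9), a distance of √(1.1² + 0.4²) ≈ 1.2.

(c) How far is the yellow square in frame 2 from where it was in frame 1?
0.5

The yellow square moved from (1.1, 2.8) to (0.9, 3.3), a distance of √(0.2² + 0.5²) ≈ 0.5.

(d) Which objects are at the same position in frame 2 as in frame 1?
the red triangle, the red cross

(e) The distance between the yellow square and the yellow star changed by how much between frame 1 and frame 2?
+0.2

Distance in frame 1: 6.9. Distance in frame 2: 7.1.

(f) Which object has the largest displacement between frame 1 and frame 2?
the green triangle

(moved 3.9; next 3.1)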